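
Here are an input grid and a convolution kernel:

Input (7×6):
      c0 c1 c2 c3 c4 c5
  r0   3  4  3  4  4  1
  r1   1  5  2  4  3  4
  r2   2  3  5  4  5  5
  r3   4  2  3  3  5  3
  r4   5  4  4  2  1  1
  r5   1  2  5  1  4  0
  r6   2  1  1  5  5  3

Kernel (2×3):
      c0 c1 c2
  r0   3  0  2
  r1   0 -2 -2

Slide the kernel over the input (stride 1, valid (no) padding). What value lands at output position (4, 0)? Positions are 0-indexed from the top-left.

The receptive field on the input at this output position is [5 4 4 / 1 2 5]. Elementwise product with the kernel and sum: 5·3 + 4·2 + 2·-2 + 5·-2.

9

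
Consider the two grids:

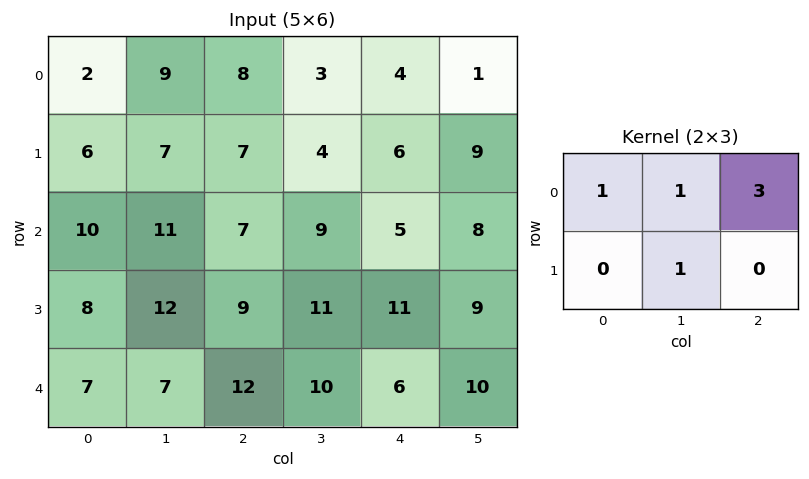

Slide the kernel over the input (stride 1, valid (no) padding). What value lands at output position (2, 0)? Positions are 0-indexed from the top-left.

54

The receptive field on the input at this output position is [10 11 7 / 8 12 9]. Elementwise product with the kernel and sum: 10·1 + 11·1 + 7·3 + 12·1.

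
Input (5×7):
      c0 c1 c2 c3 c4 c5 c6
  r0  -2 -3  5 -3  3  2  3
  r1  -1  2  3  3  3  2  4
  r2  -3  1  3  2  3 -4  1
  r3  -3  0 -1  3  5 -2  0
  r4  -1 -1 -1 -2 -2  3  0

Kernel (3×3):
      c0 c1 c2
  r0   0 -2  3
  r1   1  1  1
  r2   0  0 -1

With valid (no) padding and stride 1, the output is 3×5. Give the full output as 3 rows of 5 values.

22 -13 21 12 13
7 6 6 3 8
4 4 14 -15 14

Output[0,0]: The receptive field on the input at this output position is [-2 -3 5 / -1 2 3 / -3 1 3]. Elementwise product with the kernel and sum: -3·-2 + 5·3 + -1·1 + 2·1 + 3·1 + 3·-1.
Output[0,1]: The receptive field on the input at this output position is [-3 5 -3 / 2 3 3 / 1 3 2]. Elementwise product with the kernel and sum: 5·-2 + -3·3 + 2·1 + 3·1 + 3·1 + 2·-1.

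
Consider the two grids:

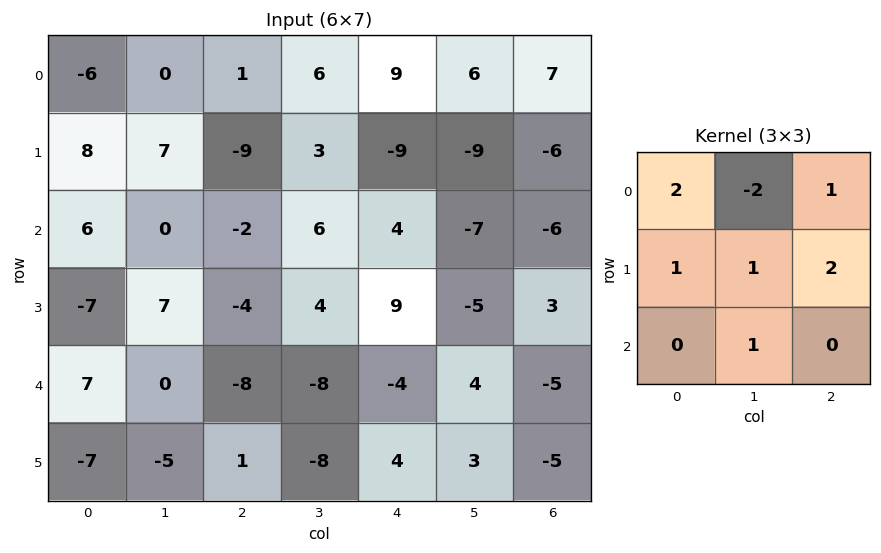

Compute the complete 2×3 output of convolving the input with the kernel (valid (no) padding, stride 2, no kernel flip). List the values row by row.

-14 -19 -24
2 -2 30

Output[0,0]: The receptive field on the input at this output position is [-6 0 1 / 8 7 -9 / 6 0 -2]. Elementwise product with the kernel and sum: -6·2 + 0·-2 + 1·1 + 8·1 + 7·1 + -9·2 + 0·1.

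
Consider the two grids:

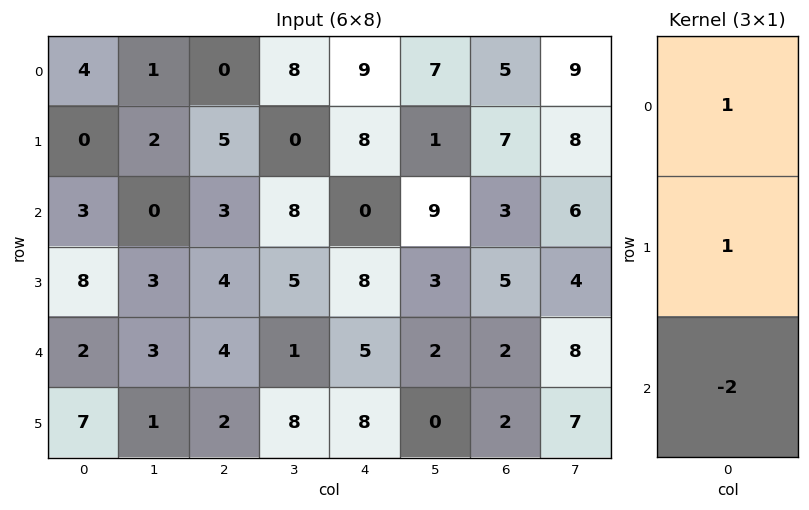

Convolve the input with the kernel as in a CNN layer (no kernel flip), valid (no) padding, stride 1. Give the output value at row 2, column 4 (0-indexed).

-2

The receptive field on the input at this output position is [0 / 8 / 5]. Elementwise product with the kernel and sum: 0·1 + 8·1 + 5·-2.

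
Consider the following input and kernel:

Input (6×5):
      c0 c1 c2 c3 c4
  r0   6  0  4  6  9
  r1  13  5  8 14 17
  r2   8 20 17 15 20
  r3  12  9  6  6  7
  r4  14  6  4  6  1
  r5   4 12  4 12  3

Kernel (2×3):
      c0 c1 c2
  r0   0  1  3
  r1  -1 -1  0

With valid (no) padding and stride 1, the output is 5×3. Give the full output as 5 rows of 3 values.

Output[0,0]: The receptive field on the input at this output position is [6 0 4 / 13 5 8]. Elementwise product with the kernel and sum: 0·1 + 4·3 + 13·-1 + 5·-1.
Output[0,1]: The receptive field on the input at this output position is [0 4 6 / 5 8 14]. Elementwise product with the kernel and sum: 4·1 + 6·3 + 5·-1 + 8·-1.

-6 9 11
1 13 33
50 47 63
7 14 17
2 6 -7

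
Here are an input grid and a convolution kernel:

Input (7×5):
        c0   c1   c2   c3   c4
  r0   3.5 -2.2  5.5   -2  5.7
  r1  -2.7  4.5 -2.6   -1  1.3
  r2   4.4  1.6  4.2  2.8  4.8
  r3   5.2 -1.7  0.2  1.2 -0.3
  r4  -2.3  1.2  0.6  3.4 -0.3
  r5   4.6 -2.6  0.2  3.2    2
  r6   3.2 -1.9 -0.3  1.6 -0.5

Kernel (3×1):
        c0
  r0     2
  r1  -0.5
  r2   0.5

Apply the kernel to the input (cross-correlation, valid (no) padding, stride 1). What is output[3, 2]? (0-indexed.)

The receptive field on the input at this output position is [0.2 / 0.6 / 0.2]. Elementwise product with the kernel and sum: 0.2·2 + 0.6·-0.5 + 0.2·0.5.

0.2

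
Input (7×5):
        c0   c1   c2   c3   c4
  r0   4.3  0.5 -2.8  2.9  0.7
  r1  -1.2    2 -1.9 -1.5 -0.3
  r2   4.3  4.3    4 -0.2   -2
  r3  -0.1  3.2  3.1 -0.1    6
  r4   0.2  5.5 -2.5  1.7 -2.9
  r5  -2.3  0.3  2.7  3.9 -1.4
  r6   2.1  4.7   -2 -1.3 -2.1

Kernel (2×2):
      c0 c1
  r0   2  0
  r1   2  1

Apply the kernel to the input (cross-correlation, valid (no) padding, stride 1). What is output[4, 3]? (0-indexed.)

The receptive field on the input at this output position is [1.7 -2.9 / 3.9 -1.4]. Elementwise product with the kernel and sum: 1.7·2 + 3.9·2 + -1.4·1.

9.8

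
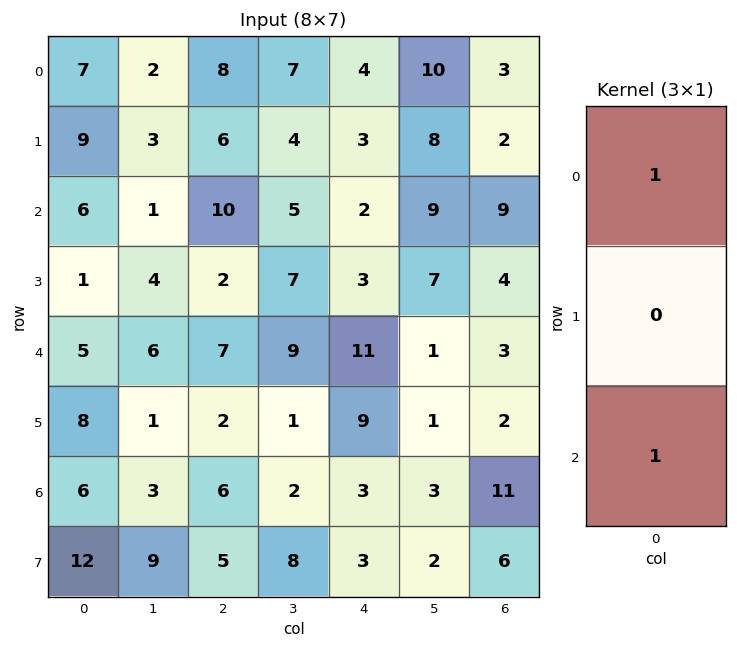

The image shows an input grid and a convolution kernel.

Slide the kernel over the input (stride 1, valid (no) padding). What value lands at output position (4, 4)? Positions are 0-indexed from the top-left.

The receptive field on the input at this output position is [11 / 9 / 3]. Elementwise product with the kernel and sum: 11·1 + 3·1.

14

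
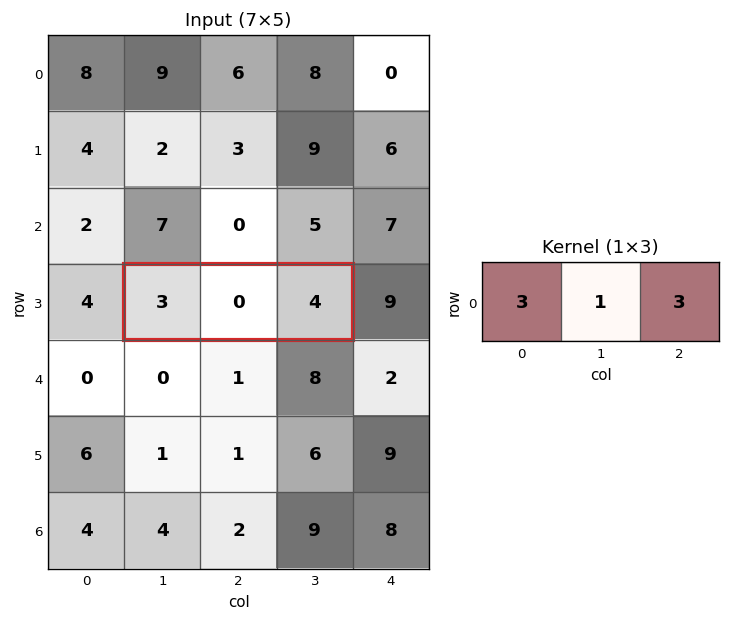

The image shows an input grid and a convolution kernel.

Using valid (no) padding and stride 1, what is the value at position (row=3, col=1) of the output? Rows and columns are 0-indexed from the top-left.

The receptive field on the input at this output position is [3 0 4]. Elementwise product with the kernel and sum: 3·3 + 0·1 + 4·3.

21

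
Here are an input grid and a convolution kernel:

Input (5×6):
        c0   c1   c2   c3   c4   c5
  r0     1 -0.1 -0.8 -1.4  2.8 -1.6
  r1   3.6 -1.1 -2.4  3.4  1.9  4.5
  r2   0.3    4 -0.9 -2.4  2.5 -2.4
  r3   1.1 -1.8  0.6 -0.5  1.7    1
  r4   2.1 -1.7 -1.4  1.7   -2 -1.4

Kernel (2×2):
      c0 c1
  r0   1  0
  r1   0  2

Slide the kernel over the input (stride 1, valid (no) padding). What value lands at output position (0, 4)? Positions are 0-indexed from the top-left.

11.8

The receptive field on the input at this output position is [2.8 -1.6 / 1.9 4.5]. Elementwise product with the kernel and sum: 2.8·1 + 4.5·2.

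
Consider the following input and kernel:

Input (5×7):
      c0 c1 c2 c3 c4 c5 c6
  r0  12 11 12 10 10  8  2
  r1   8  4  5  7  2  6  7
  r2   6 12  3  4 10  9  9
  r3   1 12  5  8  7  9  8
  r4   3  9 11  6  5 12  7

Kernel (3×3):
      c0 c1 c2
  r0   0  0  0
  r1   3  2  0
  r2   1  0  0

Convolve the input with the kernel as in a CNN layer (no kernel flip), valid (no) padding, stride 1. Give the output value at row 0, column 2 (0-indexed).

The receptive field on the input at this output position is [12 10 10 / 5 7 2 / 3 4 10]. Elementwise product with the kernel and sum: 5·3 + 7·2 + 3·1.

32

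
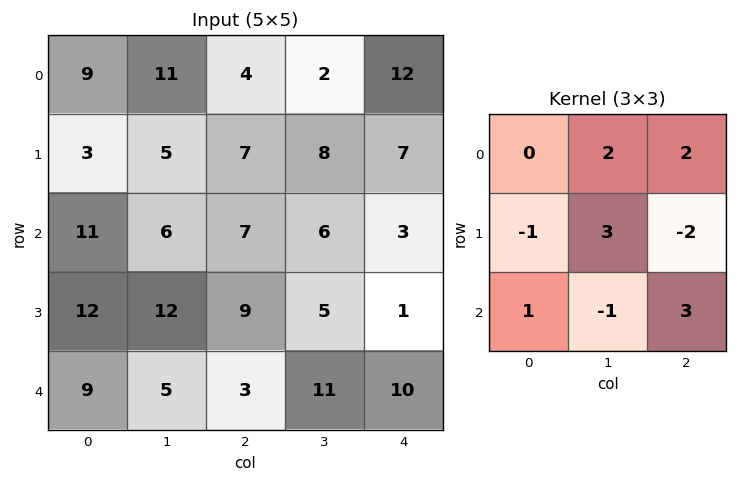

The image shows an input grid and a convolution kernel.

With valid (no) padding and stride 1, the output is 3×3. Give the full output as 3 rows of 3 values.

54 29 41
44 51 42
45 66 44

Output[0,0]: The receptive field on the input at this output position is [9 11 4 / 3 5 7 / 11 6 7]. Elementwise product with the kernel and sum: 11·2 + 4·2 + 3·-1 + 5·3 + 7·-2 + 11·1 + 6·-1 + 7·3.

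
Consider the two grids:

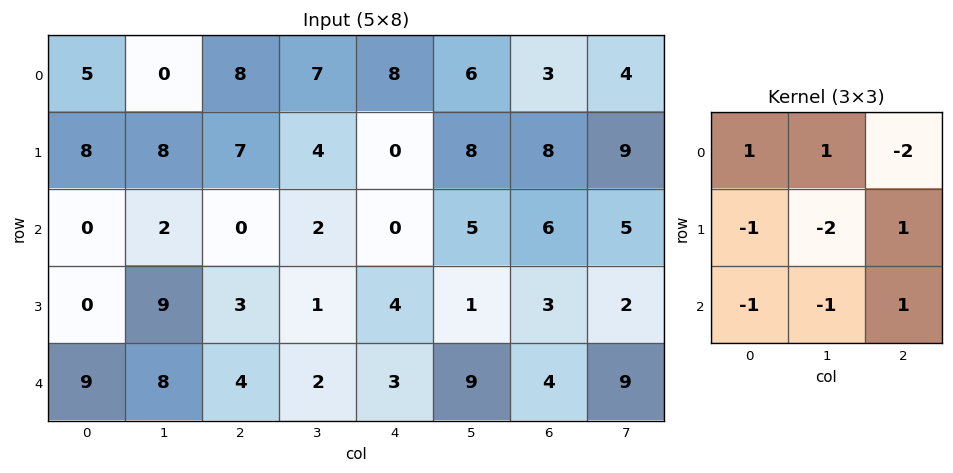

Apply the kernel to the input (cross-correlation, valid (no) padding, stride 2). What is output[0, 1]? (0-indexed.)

-18

The receptive field on the input at this output position is [8 7 8 / 7 4 0 / 0 2 0]. Elementwise product with the kernel and sum: 8·1 + 7·1 + 8·-2 + 7·-1 + 4·-2 + 0·1 + 0·-1 + 2·-1 + 0·1.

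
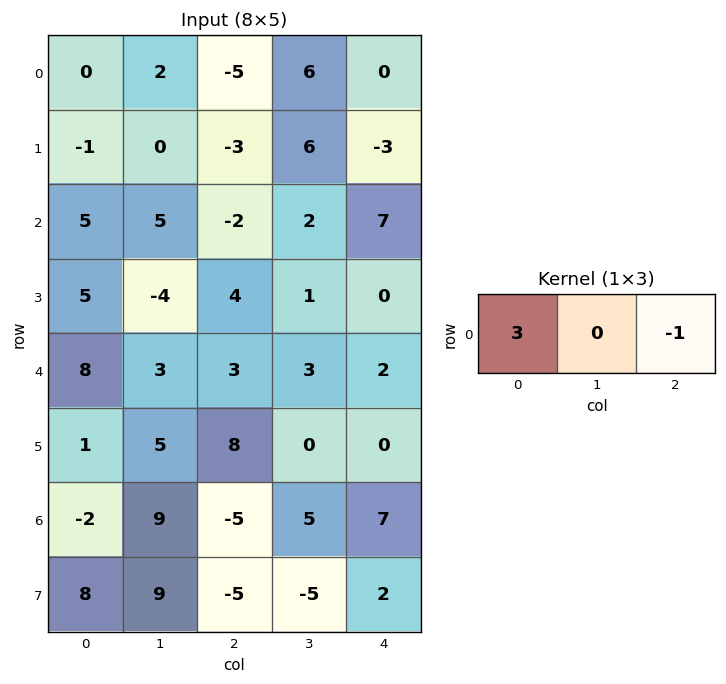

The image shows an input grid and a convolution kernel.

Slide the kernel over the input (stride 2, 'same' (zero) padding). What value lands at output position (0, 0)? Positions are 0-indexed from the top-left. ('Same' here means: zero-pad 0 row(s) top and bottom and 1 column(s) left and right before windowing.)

-2

The receptive field on the zero-padded input at this output position is [0 0 2]. Elementwise product with the kernel and sum: 0·3 + 2·-1.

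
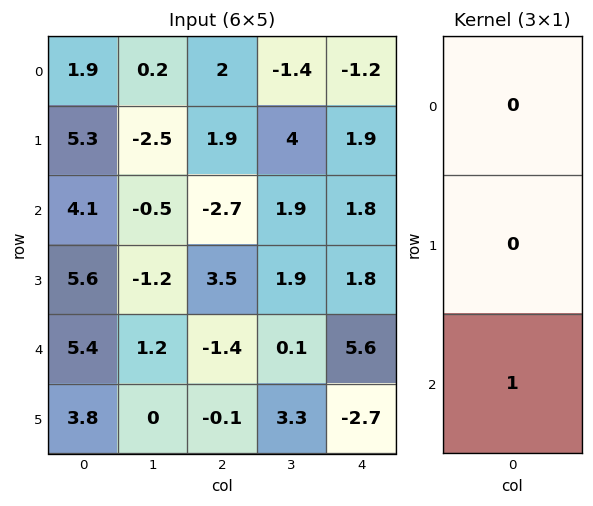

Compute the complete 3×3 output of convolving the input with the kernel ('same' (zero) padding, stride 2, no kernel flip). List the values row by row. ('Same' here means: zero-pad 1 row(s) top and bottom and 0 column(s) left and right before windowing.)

5.3 1.9 1.9
5.6 3.5 1.8
3.8 -0.1 -2.7

Output[0,0]: The receptive field on the zero-padded input at this output position is [0 / 1.9 / 5.3]. Elementwise product with the kernel and sum: 5.3·1.
Output[0,1]: The receptive field on the zero-padded input at this output position is [0 / 2 / 1.9]. Elementwise product with the kernel and sum: 1.9·1.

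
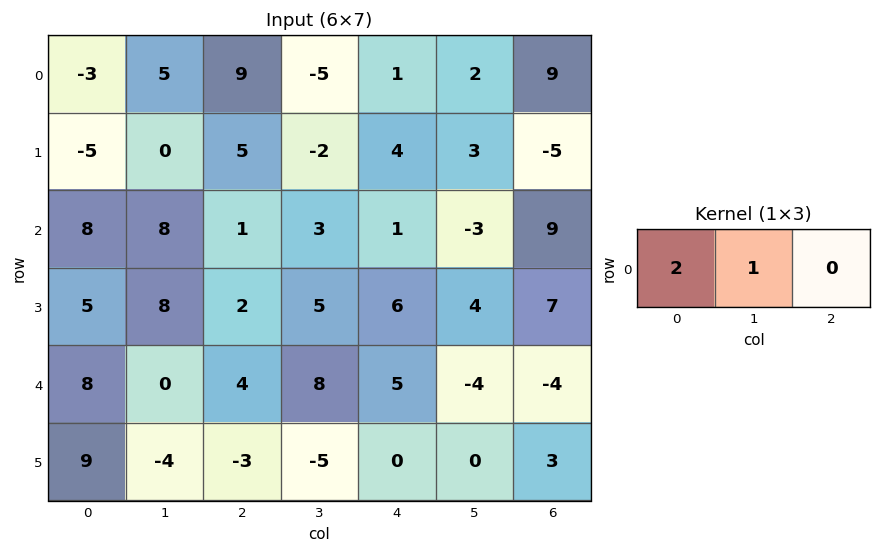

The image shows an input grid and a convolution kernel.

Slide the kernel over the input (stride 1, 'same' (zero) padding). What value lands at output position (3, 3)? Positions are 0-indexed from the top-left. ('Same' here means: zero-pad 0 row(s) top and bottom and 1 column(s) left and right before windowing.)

The receptive field on the zero-padded input at this output position is [2 5 6]. Elementwise product with the kernel and sum: 2·2 + 5·1.

9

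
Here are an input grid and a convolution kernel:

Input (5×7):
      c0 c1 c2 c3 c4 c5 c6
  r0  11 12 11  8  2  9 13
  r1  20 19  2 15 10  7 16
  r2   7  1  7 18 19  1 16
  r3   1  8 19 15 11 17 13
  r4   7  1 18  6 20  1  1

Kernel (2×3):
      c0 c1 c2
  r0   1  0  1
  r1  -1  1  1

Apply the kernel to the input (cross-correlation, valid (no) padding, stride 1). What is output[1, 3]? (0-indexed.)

24

The receptive field on the input at this output position is [15 10 7 / 18 19 1]. Elementwise product with the kernel and sum: 15·1 + 7·1 + 18·-1 + 19·1 + 1·1.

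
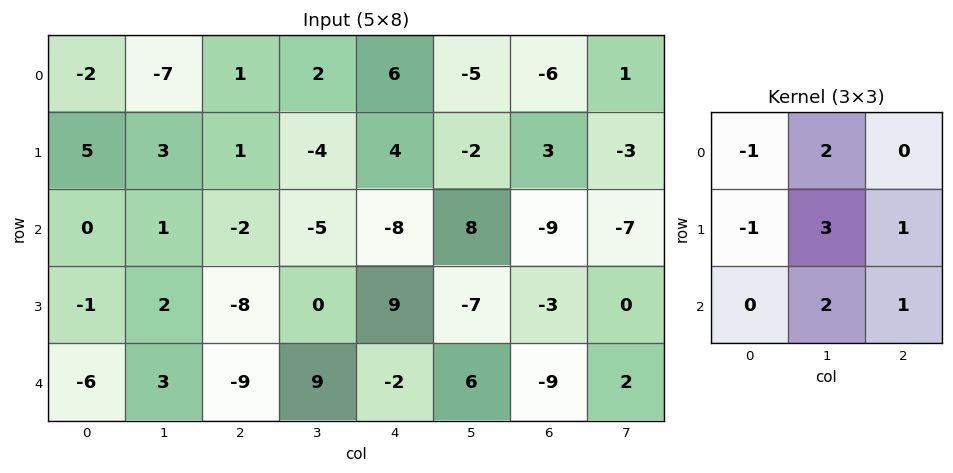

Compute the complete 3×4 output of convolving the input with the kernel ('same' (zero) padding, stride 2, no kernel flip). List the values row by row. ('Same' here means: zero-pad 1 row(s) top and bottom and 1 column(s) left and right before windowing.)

0 10 17 -9
11 -29 12 -40
-17 -39 9 -30

Output[0,0]: The receptive field on the zero-padded input at this output position is [0 0 0 / 0 -2 -7 / 0 5 3]. Elementwise product with the kernel and sum: 0·-1 + 0·2 + 0·-1 + -2·3 + -7·1 + 5·2 + 3·1.
Output[0,1]: The receptive field on the zero-padded input at this output position is [0 0 0 / -7 1 2 / 3 1 -4]. Elementwise product with the kernel and sum: 0·-1 + 0·2 + -7·-1 + 1·3 + 2·1 + 1·2 + -4·1.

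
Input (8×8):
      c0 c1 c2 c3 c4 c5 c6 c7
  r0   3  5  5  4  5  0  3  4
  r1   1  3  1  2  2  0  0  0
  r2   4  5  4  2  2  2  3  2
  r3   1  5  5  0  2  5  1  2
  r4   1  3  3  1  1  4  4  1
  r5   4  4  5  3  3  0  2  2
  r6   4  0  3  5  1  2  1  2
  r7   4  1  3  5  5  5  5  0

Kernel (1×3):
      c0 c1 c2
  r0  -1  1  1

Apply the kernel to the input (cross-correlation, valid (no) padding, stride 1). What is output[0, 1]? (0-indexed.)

The receptive field on the input at this output position is [5 5 4]. Elementwise product with the kernel and sum: 5·-1 + 5·1 + 4·1.

4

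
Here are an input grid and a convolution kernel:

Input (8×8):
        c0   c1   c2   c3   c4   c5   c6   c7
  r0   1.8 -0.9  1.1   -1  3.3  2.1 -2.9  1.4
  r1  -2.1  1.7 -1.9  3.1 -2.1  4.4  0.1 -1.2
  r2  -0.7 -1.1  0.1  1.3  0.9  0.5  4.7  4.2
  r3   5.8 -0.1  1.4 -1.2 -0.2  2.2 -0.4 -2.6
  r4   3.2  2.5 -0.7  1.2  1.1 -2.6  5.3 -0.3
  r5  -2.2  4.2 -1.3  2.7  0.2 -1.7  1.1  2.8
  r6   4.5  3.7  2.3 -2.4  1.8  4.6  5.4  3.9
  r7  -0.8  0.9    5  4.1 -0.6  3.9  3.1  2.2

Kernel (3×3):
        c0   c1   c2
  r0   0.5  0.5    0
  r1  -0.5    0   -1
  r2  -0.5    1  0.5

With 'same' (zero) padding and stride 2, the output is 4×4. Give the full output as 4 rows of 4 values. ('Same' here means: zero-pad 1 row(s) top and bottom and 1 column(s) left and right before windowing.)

-0.35 0.25 -3.05 -5.15
5.8 0 0.85 -5
0.3 -3.85 -0.7 5.85
-5.15 8.6 -2.65 -4.25

Output[0,0]: The receptive field on the zero-padded input at this output position is [0 0 0 / 0 1.8 -0.9 / 0 -2.1 1.7]. Elementwise product with the kernel and sum: 0·0.5 + 0·0.5 + 0·-0.5 + -0.9·-1 + 0·-0.5 + -2.1·1 + 1.7·0.5.
Output[0,1]: The receptive field on the zero-padded input at this output position is [0 0 0 / -0.9 1.1 -1 / 1.7 -1.9 3.1]. Elementwise product with the kernel and sum: 0·0.5 + 0·0.5 + -0.9·-0.5 + -1·-1 + 1.7·-0.5 + -1.9·1 + 3.1·0.5.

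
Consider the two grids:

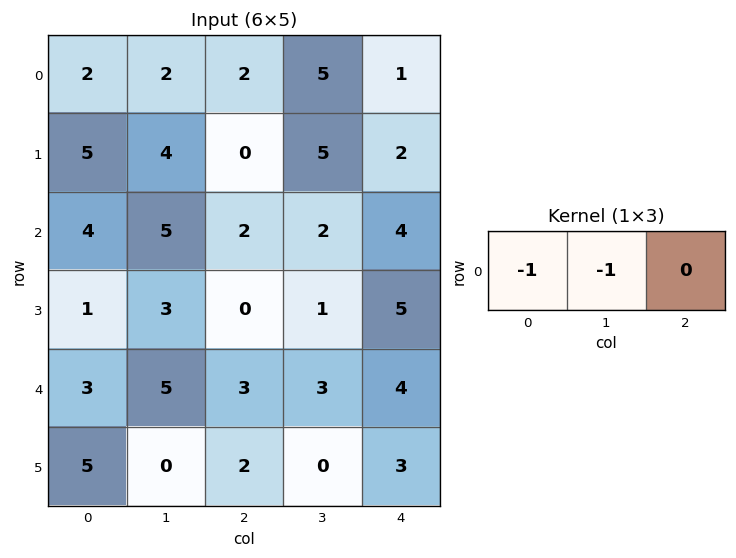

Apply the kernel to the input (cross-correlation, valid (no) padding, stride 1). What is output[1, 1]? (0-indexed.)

-4

The receptive field on the input at this output position is [4 0 5]. Elementwise product with the kernel and sum: 4·-1 + 0·-1.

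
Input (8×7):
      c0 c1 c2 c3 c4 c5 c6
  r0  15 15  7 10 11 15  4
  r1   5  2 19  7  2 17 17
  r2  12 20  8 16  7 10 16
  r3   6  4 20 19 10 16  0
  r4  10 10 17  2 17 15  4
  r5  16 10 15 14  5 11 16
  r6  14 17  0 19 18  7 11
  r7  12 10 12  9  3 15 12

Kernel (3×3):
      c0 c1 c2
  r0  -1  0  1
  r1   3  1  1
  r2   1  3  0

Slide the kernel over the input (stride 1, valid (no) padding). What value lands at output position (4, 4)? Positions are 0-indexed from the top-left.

The receptive field on the input at this output position is [17 15 4 / 5 11 16 / 18 7 11]. Elementwise product with the kernel and sum: 17·-1 + 4·1 + 5·3 + 11·1 + 16·1 + 18·1 + 7·3.

68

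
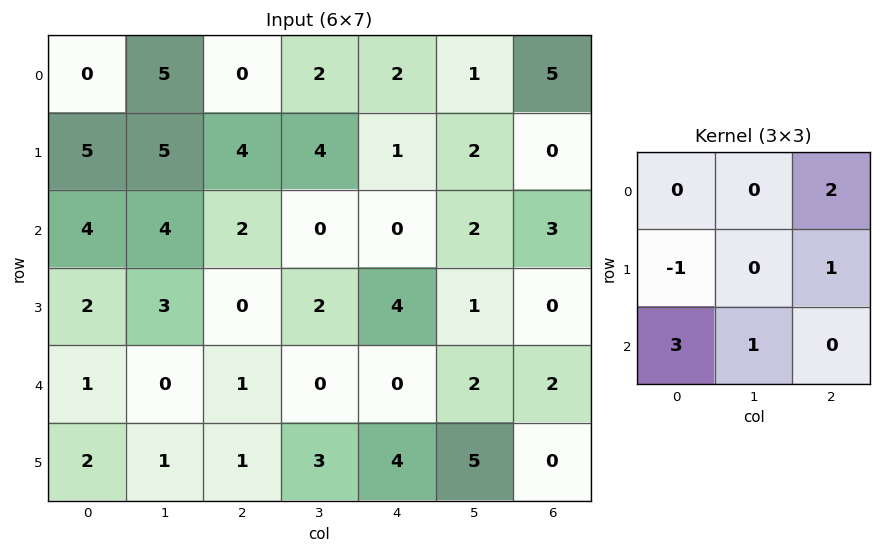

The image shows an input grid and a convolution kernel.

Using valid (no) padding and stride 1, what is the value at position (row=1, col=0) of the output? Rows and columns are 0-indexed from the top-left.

The receptive field on the input at this output position is [5 5 4 / 4 4 2 / 2 3 0]. Elementwise product with the kernel and sum: 4·2 + 4·-1 + 2·1 + 2·3 + 3·1.

15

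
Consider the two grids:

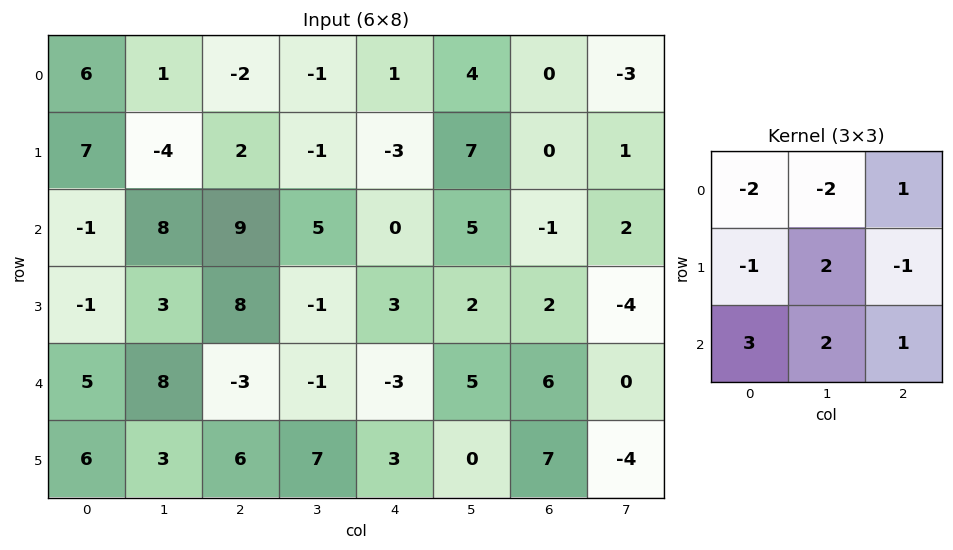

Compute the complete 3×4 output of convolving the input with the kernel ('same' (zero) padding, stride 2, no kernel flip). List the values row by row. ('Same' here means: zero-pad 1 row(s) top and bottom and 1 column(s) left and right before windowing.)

21 -13 -3 21
-27 32 10 -16
22 -8 15 5

Output[0,0]: The receptive field on the zero-padded input at this output position is [0 0 0 / 0 6 1 / 0 7 -4]. Elementwise product with the kernel and sum: 0·-2 + 0·-2 + 0·1 + 0·-1 + 6·2 + 1·-1 + 0·3 + 7·2 + -4·1.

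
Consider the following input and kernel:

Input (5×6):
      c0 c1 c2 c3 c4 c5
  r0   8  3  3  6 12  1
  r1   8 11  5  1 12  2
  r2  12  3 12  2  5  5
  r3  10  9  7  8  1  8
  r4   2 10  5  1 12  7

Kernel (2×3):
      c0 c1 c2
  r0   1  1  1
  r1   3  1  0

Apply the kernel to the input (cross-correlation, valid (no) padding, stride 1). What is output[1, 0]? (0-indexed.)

63

The receptive field on the input at this output position is [8 11 5 / 12 3 12]. Elementwise product with the kernel and sum: 8·1 + 11·1 + 5·1 + 12·3 + 3·1.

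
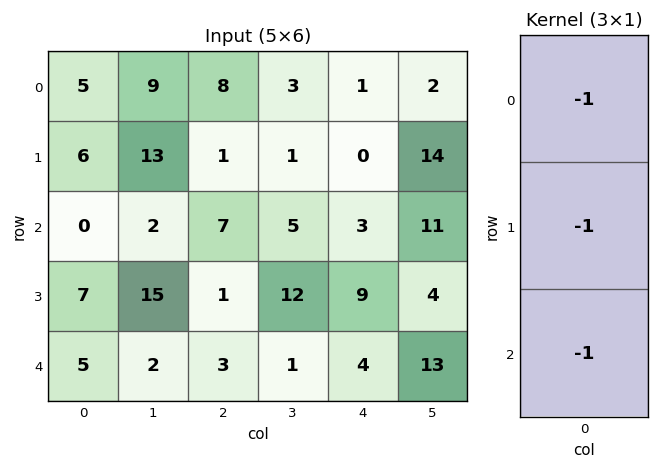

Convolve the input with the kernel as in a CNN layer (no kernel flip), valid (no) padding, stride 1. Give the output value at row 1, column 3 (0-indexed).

-18

The receptive field on the input at this output position is [1 / 5 / 12]. Elementwise product with the kernel and sum: 1·-1 + 5·-1 + 12·-1.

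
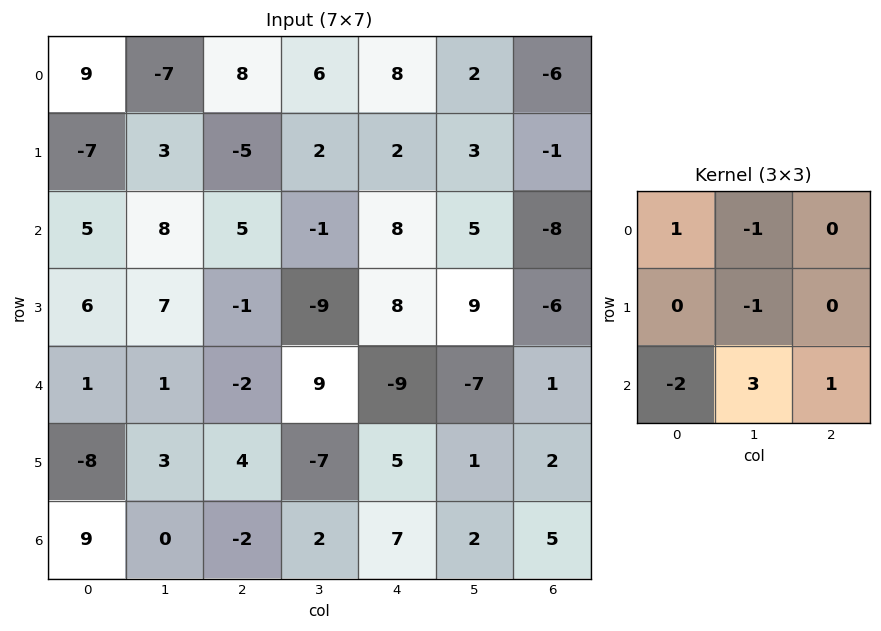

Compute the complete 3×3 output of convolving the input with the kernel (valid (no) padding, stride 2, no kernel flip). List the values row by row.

Output[0,0]: The receptive field on the input at this output position is [9 -7 8 / -7 3 -5 / 5 8 5]. Elementwise product with the kernel and sum: 9·1 + -7·-1 + 3·-1 + 5·-2 + 8·3 + 5·1.

32 -5 -6
-11 37 -8
-23 13 -6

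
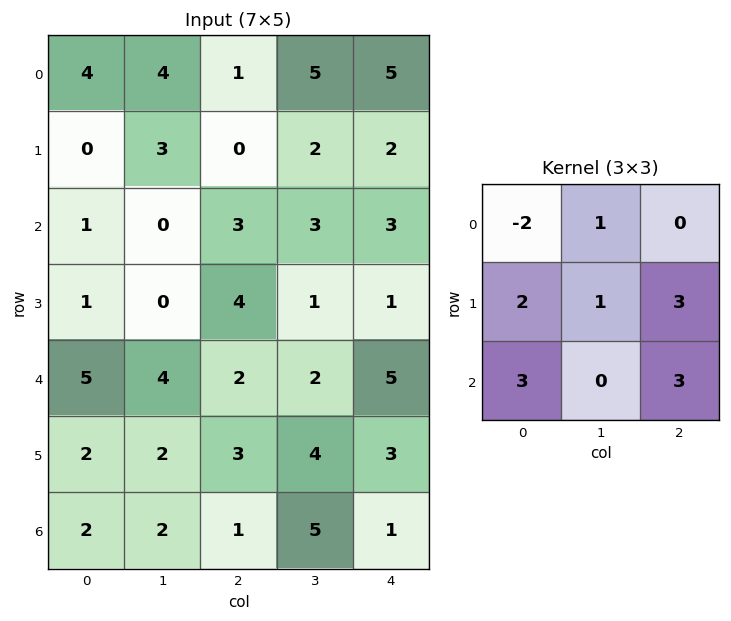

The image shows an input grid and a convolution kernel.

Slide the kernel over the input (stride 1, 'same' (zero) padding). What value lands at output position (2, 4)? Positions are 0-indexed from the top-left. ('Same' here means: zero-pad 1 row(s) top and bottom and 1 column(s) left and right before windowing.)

The receptive field on the zero-padded input at this output position is [2 2 0 / 3 3 0 / 1 1 0]. Elementwise product with the kernel and sum: 2·-2 + 2·1 + 3·2 + 3·1 + 0·3 + 1·3 + 0·3.

10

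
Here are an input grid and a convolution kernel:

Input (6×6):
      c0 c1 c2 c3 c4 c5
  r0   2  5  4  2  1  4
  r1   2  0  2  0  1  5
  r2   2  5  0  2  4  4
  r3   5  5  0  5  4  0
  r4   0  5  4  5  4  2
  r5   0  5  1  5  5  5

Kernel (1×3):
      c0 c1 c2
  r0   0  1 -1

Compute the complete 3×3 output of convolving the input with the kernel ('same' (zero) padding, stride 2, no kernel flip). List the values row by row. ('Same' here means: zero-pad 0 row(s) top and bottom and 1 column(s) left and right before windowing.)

-3 2 -3
-3 -2 0
-5 -1 2

Output[0,0]: The receptive field on the zero-padded input at this output position is [0 2 5]. Elementwise product with the kernel and sum: 2·1 + 5·-1.
Output[0,1]: The receptive field on the zero-padded input at this output position is [5 4 2]. Elementwise product with the kernel and sum: 4·1 + 2·-1.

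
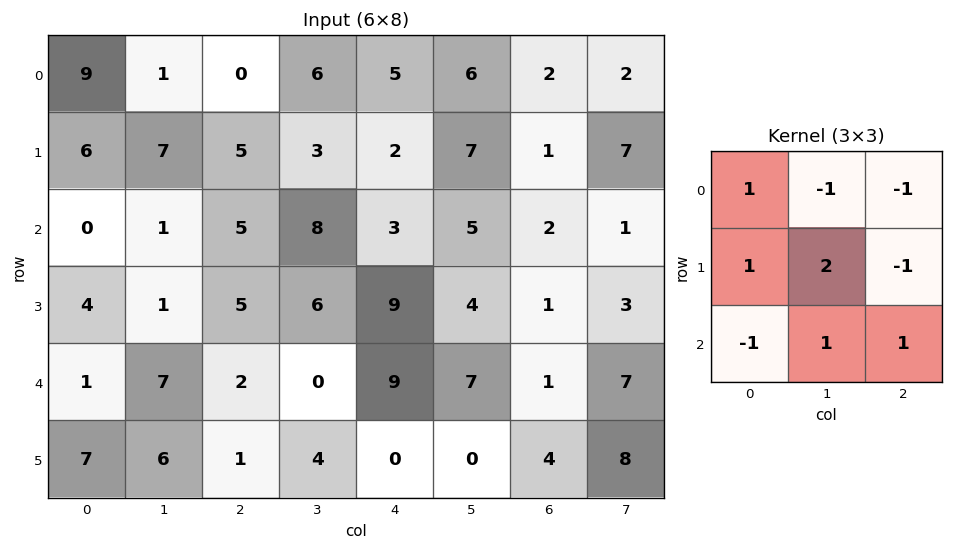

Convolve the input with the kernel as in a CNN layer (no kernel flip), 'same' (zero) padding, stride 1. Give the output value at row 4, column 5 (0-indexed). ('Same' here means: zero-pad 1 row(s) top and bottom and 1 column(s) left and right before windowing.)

30

The receptive field on the zero-padded input at this output position is [9 4 1 / 9 7 1 / 0 0 4]. Elementwise product with the kernel and sum: 9·1 + 4·-1 + 1·-1 + 9·1 + 7·2 + 1·-1 + 0·-1 + 0·1 + 4·1.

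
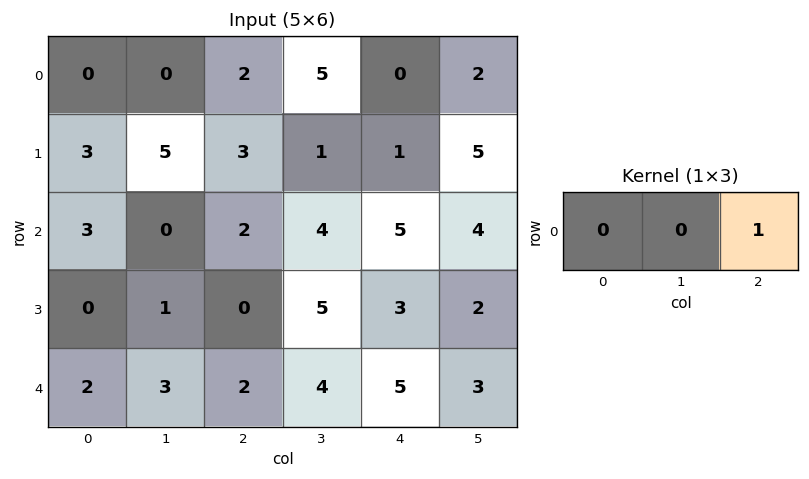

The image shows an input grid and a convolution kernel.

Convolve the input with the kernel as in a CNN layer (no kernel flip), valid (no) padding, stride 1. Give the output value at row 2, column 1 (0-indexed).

4

The receptive field on the input at this output position is [0 2 4]. Elementwise product with the kernel and sum: 4·1.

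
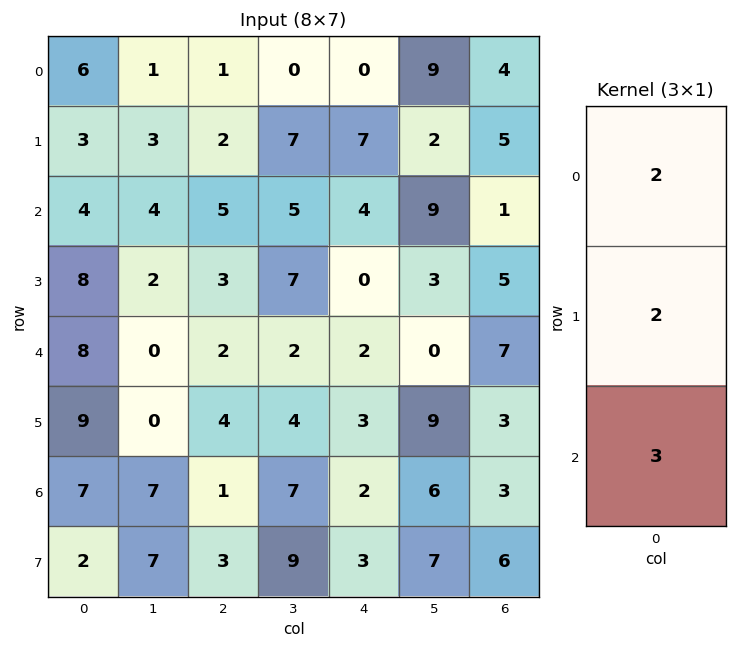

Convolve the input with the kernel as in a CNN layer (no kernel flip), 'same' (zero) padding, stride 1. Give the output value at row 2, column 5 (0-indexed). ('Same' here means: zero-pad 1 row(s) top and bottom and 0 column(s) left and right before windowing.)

31

The receptive field on the zero-padded input at this output position is [2 / 9 / 3]. Elementwise product with the kernel and sum: 2·2 + 9·2 + 3·3.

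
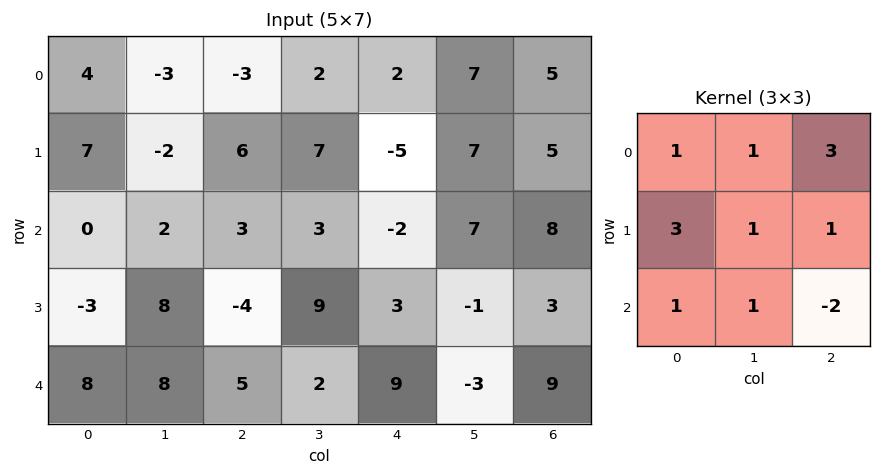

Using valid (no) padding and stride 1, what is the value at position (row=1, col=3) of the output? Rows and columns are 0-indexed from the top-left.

51

The receptive field on the input at this output position is [7 -5 7 / 3 -2 7 / 9 3 -1]. Elementwise product with the kernel and sum: 7·1 + -5·1 + 7·3 + 3·3 + -2·1 + 7·1 + 9·1 + 3·1 + -1·-2.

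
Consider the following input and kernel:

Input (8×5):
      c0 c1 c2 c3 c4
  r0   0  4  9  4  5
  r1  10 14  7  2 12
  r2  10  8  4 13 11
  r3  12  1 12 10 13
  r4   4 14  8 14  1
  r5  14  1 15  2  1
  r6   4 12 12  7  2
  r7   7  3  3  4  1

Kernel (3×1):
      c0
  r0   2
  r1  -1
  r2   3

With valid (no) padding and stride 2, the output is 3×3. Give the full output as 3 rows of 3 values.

20 23 31
20 20 12
6 37 7

Output[0,0]: The receptive field on the input at this output position is [0 / 10 / 10]. Elementwise product with the kernel and sum: 0·2 + 10·-1 + 10·3.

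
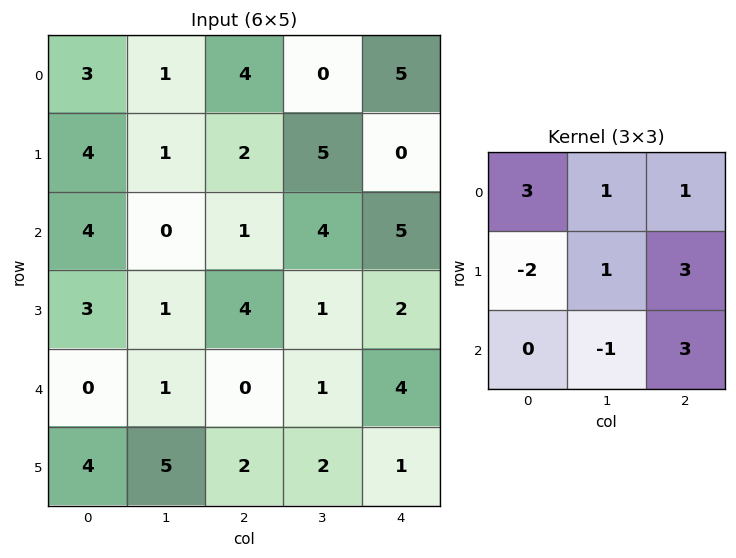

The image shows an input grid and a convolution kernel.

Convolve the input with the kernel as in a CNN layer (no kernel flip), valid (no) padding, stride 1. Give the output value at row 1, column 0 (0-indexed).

The receptive field on the input at this output position is [4 1 2 / 4 0 1 / 3 1 4]. Elementwise product with the kernel and sum: 4·3 + 1·1 + 2·1 + 4·-2 + 0·1 + 1·3 + 1·-1 + 4·3.

21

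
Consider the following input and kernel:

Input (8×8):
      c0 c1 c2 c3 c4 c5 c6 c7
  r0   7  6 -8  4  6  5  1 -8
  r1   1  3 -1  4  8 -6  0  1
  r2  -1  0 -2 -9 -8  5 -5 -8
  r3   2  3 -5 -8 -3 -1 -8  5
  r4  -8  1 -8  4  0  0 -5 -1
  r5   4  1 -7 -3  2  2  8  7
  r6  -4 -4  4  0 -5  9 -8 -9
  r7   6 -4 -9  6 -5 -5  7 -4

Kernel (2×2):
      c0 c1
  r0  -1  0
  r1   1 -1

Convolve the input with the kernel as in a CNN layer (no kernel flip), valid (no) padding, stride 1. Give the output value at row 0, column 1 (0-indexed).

-2

The receptive field on the input at this output position is [6 -8 / 3 -1]. Elementwise product with the kernel and sum: 6·-1 + 3·1 + -1·-1.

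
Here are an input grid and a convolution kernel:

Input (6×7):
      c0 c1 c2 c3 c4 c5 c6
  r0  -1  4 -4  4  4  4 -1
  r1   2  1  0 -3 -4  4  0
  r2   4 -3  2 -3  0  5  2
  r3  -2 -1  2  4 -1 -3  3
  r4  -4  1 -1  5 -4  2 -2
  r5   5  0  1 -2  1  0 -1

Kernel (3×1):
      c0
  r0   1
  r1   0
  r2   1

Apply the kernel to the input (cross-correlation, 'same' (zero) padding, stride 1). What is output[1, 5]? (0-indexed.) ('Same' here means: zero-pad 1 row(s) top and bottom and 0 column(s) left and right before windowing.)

9

The receptive field on the zero-padded input at this output position is [4 / 4 / 5]. Elementwise product with the kernel and sum: 4·1 + 5·1.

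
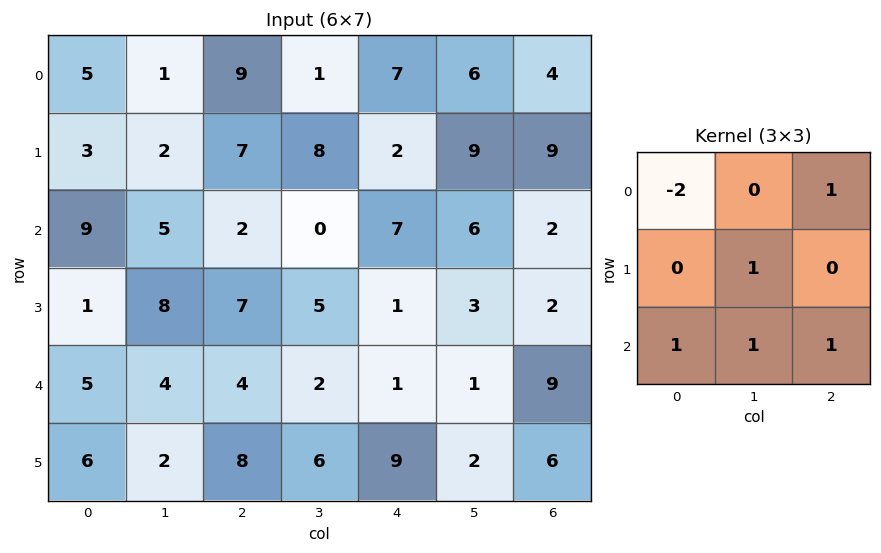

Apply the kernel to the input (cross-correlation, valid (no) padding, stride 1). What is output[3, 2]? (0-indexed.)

The receptive field on the input at this output position is [7 5 1 / 4 2 1 / 8 6 9]. Elementwise product with the kernel and sum: 7·-2 + 1·1 + 2·1 + 8·1 + 6·1 + 9·1.

12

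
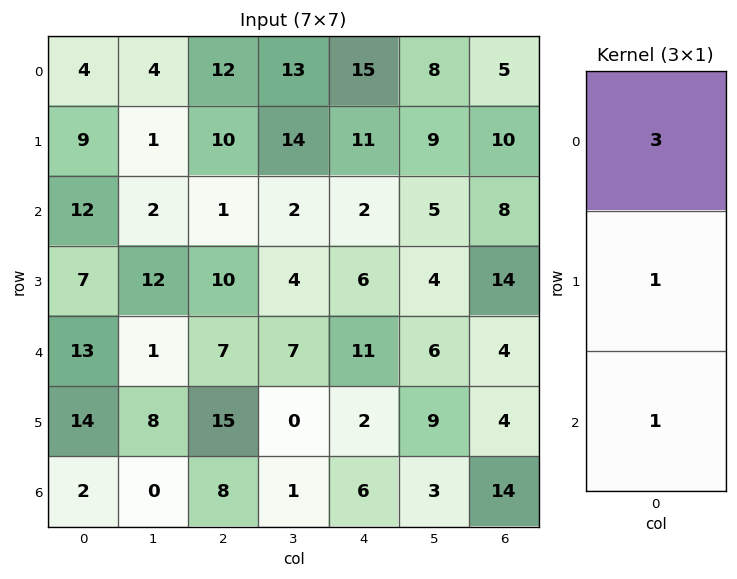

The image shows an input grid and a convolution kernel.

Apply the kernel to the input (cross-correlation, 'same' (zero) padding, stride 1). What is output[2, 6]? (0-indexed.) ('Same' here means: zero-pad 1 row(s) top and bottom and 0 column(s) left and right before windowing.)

52

The receptive field on the zero-padded input at this output position is [10 / 8 / 14]. Elementwise product with the kernel and sum: 10·3 + 8·1 + 14·1.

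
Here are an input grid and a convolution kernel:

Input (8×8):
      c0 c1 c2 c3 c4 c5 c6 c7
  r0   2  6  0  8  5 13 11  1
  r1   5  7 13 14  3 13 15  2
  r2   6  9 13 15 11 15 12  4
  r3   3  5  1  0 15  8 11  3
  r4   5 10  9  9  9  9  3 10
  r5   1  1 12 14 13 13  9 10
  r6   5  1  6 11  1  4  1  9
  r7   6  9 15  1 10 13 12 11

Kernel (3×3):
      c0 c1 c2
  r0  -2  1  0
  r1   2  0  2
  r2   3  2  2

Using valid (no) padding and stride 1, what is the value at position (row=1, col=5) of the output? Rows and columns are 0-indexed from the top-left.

79

The receptive field on the input at this output position is [13 15 2 / 15 12 4 / 8 11 3]. Elementwise product with the kernel and sum: 13·-2 + 15·1 + 15·2 + 4·2 + 8·3 + 11·2 + 3·2.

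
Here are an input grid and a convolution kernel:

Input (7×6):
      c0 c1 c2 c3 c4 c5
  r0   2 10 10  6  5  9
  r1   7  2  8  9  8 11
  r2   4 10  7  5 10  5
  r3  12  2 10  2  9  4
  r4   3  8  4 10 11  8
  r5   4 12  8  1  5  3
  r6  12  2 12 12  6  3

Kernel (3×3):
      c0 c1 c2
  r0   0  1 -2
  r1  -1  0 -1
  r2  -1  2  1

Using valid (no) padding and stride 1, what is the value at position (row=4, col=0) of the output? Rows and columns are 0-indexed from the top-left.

-8

The receptive field on the input at this output position is [3 8 4 / 4 12 8 / 12 2 12]. Elementwise product with the kernel and sum: 8·1 + 4·-2 + 4·-1 + 8·-1 + 12·-1 + 2·2 + 12·1.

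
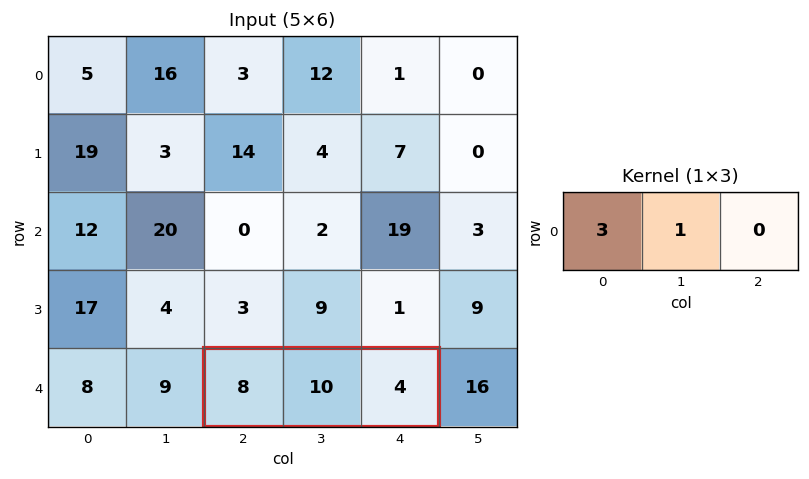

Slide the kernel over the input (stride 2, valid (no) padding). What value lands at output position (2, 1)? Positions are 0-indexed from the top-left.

34

The receptive field on the input at this output position is [8 10 4]. Elementwise product with the kernel and sum: 8·3 + 10·1.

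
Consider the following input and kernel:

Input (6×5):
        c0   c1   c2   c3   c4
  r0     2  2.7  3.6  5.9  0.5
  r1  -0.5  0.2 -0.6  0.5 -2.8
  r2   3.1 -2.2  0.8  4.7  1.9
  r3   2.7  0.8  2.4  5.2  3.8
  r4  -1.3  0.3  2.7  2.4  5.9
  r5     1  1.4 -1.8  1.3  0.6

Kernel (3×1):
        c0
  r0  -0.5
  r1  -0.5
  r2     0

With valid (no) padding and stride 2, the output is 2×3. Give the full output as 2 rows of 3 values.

Output[0,0]: The receptive field on the input at this output position is [2 / -0.5 / 3.1]. Elementwise product with the kernel and sum: 2·-0.5 + -0.5·-0.5.
Output[0,1]: The receptive field on the input at this output position is [3.6 / -0.6 / 0.8]. Elementwise product with the kernel and sum: 3.6·-0.5 + -0.6·-0.5.

-0.75 -1.5 1.15
-2.9 -1.6 -2.85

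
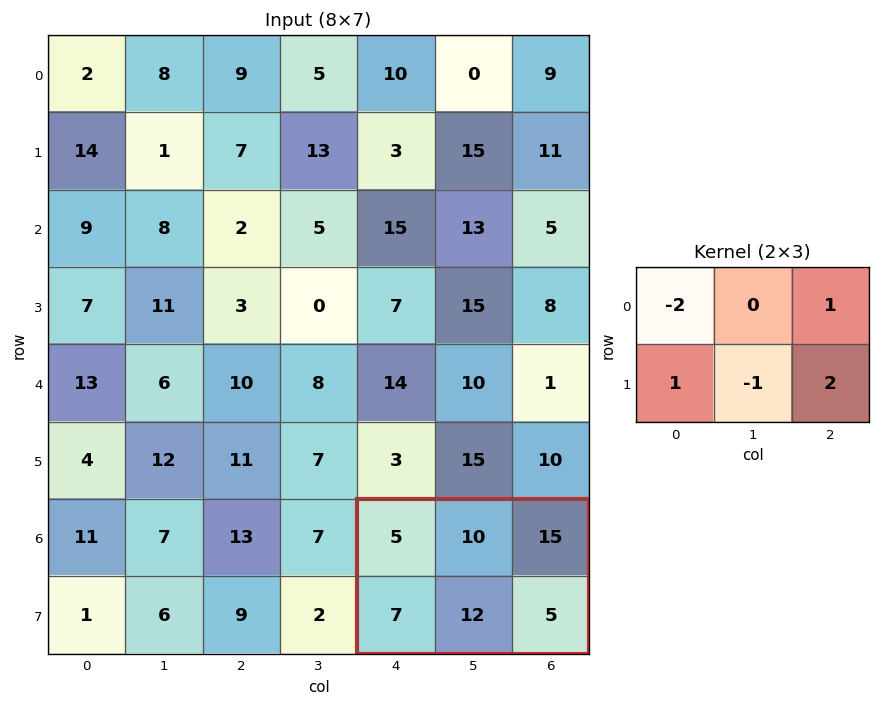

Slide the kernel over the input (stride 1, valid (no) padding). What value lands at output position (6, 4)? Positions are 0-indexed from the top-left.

The receptive field on the input at this output position is [5 10 15 / 7 12 5]. Elementwise product with the kernel and sum: 5·-2 + 15·1 + 7·1 + 12·-1 + 5·2.

10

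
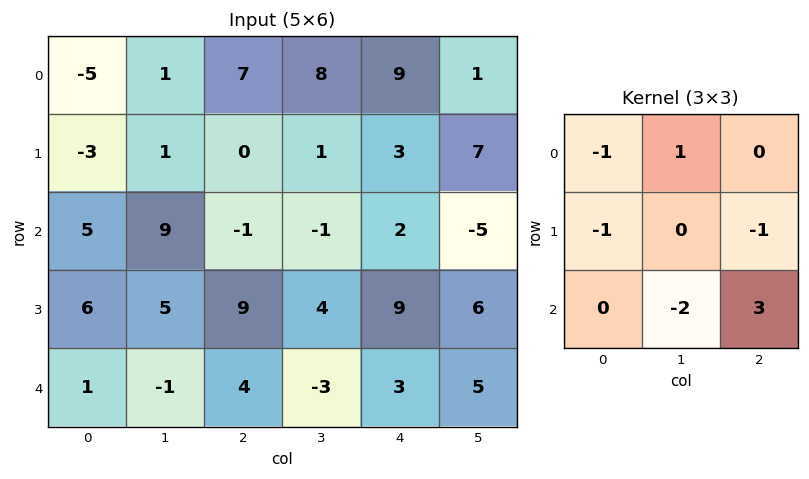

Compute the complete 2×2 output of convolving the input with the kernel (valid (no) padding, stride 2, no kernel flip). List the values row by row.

Output[0,0]: The receptive field on the input at this output position is [-5 1 7 / -3 1 0 / 5 9 -1]. Elementwise product with the kernel and sum: -5·-1 + 1·1 + -3·-1 + 0·-1 + 9·-2 + -1·3.

-12 6
3 -3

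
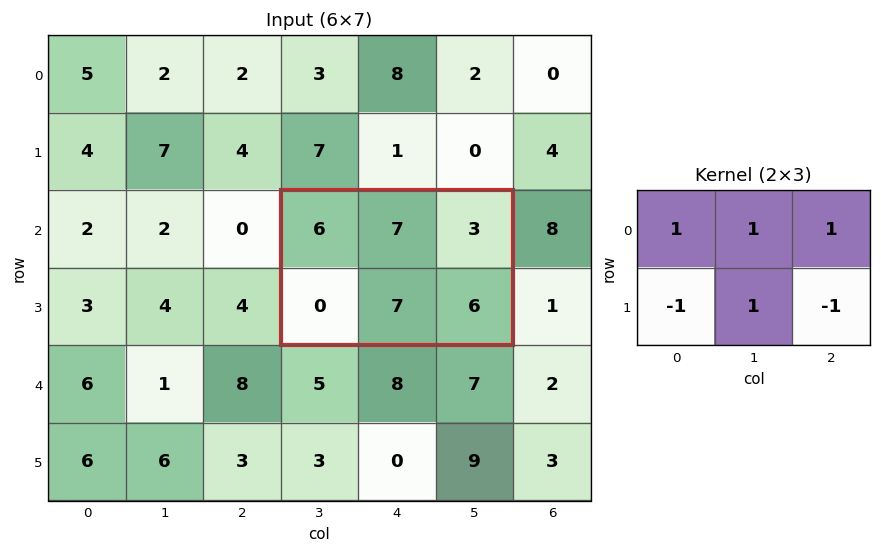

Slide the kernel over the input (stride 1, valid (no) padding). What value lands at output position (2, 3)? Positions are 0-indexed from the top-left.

17

The receptive field on the input at this output position is [6 7 3 / 0 7 6]. Elementwise product with the kernel and sum: 6·1 + 7·1 + 3·1 + 0·-1 + 7·1 + 6·-1.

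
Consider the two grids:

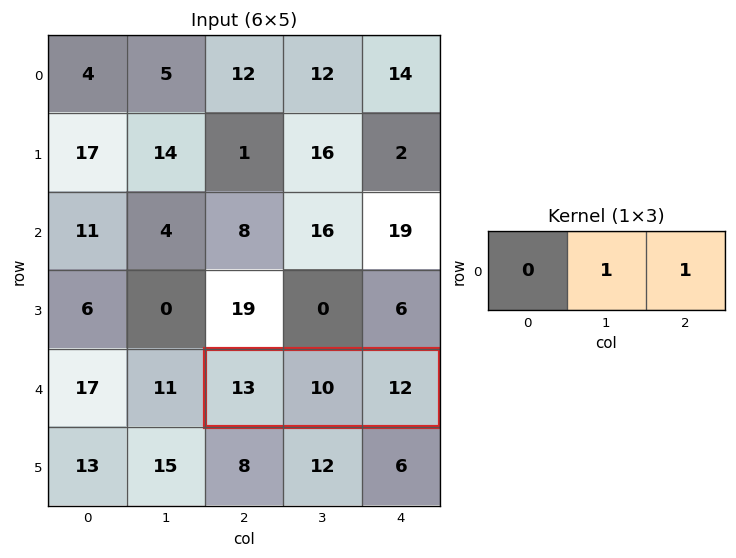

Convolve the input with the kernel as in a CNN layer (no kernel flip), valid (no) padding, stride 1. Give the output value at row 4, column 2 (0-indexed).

The receptive field on the input at this output position is [13 10 12]. Elementwise product with the kernel and sum: 10·1 + 12·1.

22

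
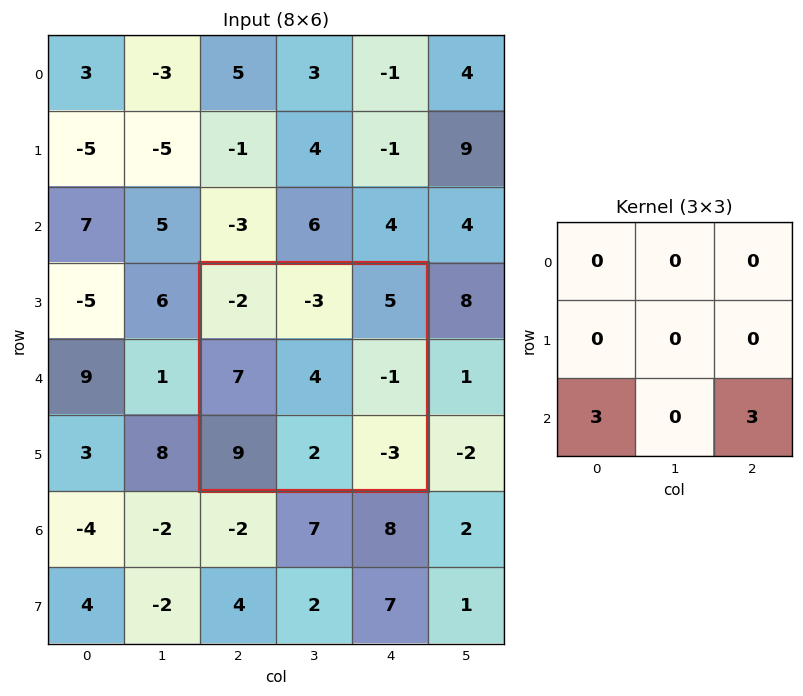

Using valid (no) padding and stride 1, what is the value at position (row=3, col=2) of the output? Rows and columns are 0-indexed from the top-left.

18

The receptive field on the input at this output position is [-2 -3 5 / 7 4 -1 / 9 2 -3]. Elementwise product with the kernel and sum: 9·3 + -3·3.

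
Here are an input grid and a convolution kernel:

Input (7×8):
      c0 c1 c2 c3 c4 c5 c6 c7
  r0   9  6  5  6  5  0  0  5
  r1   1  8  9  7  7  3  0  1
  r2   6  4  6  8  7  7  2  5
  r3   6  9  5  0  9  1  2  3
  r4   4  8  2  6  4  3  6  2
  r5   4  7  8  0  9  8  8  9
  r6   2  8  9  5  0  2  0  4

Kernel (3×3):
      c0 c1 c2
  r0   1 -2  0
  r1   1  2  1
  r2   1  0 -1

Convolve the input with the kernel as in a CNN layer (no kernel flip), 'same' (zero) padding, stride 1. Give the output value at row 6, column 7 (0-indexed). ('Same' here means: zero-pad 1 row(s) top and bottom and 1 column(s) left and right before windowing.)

-2

The receptive field on the zero-padded input at this output position is [8 9 0 / 0 4 0 / 0 0 0]. Elementwise product with the kernel and sum: 8·1 + 9·-2 + 0·1 + 4·2 + 0·1 + 0·1 + 0·-1.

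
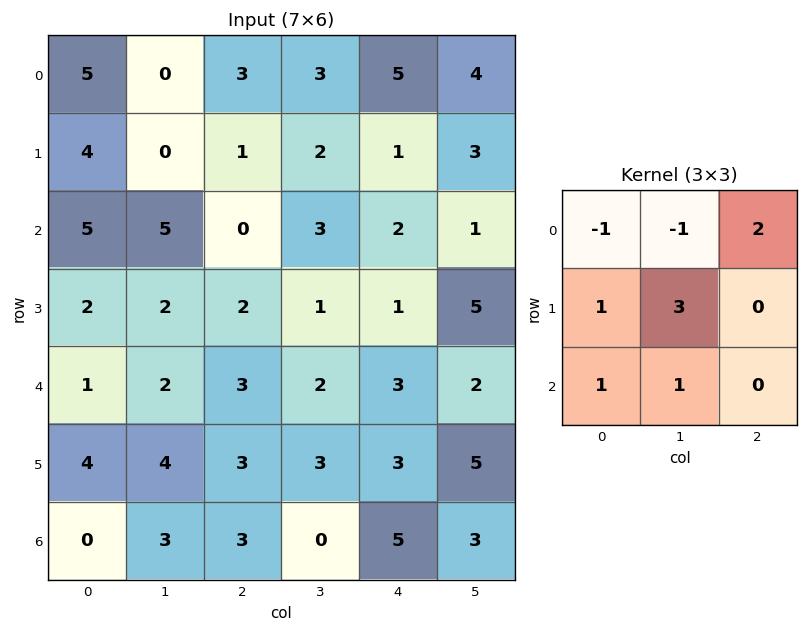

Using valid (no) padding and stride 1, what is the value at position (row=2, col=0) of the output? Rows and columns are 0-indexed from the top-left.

The receptive field on the input at this output position is [5 5 0 / 2 2 2 / 1 2 3]. Elementwise product with the kernel and sum: 5·-1 + 5·-1 + 0·2 + 2·1 + 2·3 + 1·1 + 2·1.

1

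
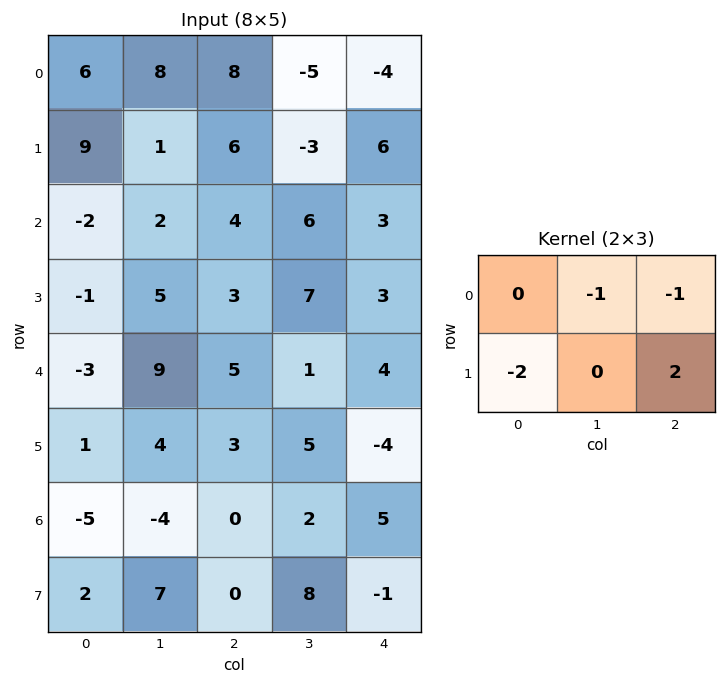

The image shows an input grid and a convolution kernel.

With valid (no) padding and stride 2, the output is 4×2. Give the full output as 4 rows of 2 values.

-22 9
2 -9
-10 -19
0 -9

Output[0,0]: The receptive field on the input at this output position is [6 8 8 / 9 1 6]. Elementwise product with the kernel and sum: 8·-1 + 8·-1 + 9·-2 + 6·2.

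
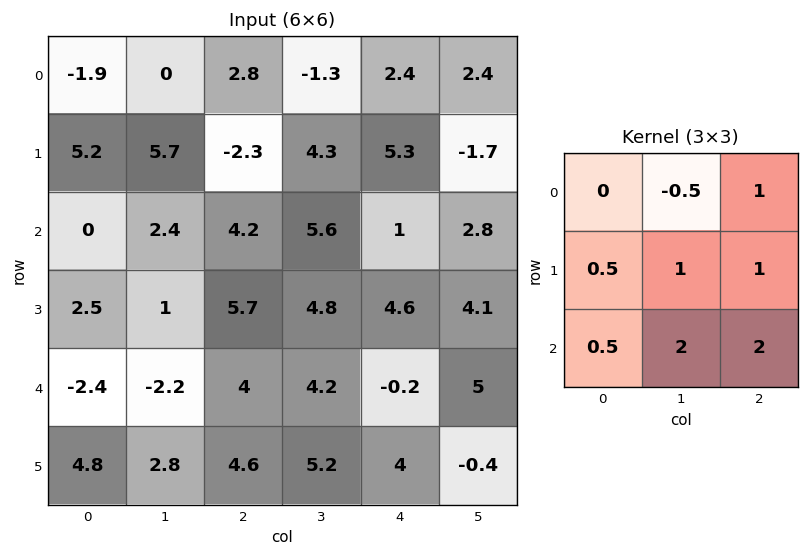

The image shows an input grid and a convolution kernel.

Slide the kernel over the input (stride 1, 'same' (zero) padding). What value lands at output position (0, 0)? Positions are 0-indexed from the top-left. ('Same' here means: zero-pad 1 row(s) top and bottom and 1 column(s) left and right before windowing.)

The receptive field on the zero-padded input at this output position is [0 0 0 / 0 -1.9 0 / 0 5.2 5.7]. Elementwise product with the kernel and sum: 0·-0.5 + 0·1 + 0·0.5 + -1.9·1 + 0·1 + 0·0.5 + 5.2·2 + 5.7·2.

19.9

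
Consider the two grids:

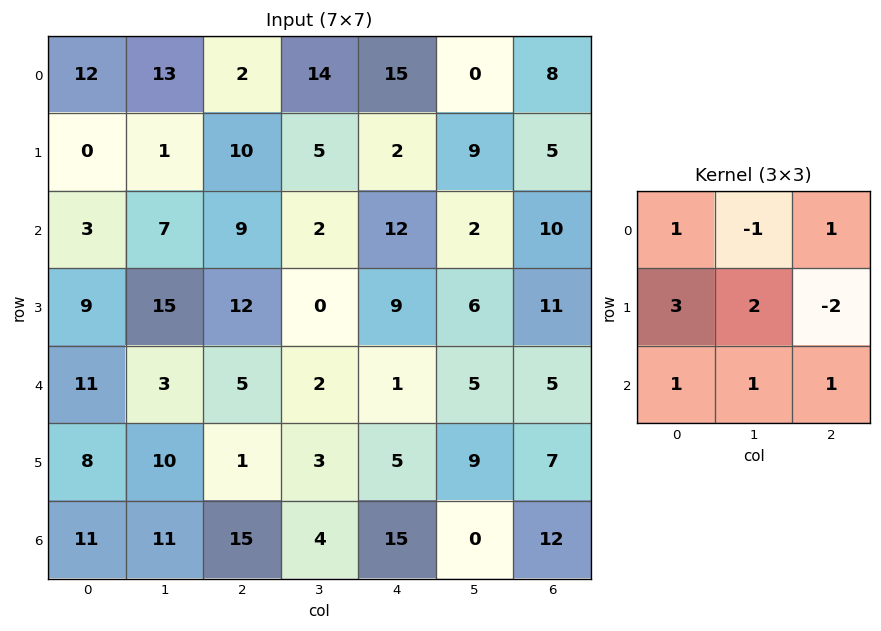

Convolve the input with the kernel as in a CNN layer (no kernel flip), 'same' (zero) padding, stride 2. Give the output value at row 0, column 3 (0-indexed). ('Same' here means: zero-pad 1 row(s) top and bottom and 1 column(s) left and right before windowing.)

30

The receptive field on the zero-padded input at this output position is [0 0 0 / 0 8 0 / 9 5 0]. Elementwise product with the kernel and sum: 0·1 + 0·-1 + 0·1 + 0·3 + 8·2 + 0·-2 + 9·1 + 5·1 + 0·1.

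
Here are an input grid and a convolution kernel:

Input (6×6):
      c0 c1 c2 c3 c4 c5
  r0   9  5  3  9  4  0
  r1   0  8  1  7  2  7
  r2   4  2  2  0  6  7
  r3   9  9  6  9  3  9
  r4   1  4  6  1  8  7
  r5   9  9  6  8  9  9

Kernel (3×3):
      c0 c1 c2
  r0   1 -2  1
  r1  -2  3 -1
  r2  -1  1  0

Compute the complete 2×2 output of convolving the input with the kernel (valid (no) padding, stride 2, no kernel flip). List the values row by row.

Output[0,0]: The receptive field on the input at this output position is [9 5 3 / 0 8 1 / 4 2 2]. Elementwise product with the kernel and sum: 9·1 + 5·-2 + 3·1 + 0·-2 + 8·3 + 1·-1 + 4·-1 + 2·1.

23 4
8 15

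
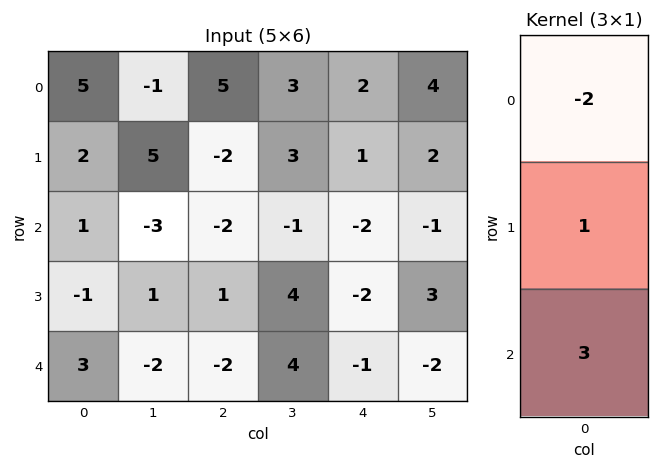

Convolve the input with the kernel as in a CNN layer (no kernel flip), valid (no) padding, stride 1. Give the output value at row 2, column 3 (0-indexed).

18

The receptive field on the input at this output position is [-1 / 4 / 4]. Elementwise product with the kernel and sum: -1·-2 + 4·1 + 4·3.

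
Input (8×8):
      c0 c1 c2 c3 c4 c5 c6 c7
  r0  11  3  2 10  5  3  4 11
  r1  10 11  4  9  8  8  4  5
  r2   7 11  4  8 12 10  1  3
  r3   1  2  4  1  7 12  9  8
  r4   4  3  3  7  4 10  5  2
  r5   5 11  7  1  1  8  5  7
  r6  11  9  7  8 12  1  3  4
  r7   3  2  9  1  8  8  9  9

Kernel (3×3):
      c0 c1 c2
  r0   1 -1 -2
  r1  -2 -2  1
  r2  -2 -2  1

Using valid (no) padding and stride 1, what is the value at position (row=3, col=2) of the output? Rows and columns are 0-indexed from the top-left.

-42

The receptive field on the input at this output position is [4 1 7 / 3 7 4 / 7 1 1]. Elementwise product with the kernel and sum: 4·1 + 1·-1 + 7·-2 + 3·-2 + 7·-2 + 4·1 + 7·-2 + 1·-2 + 1·1.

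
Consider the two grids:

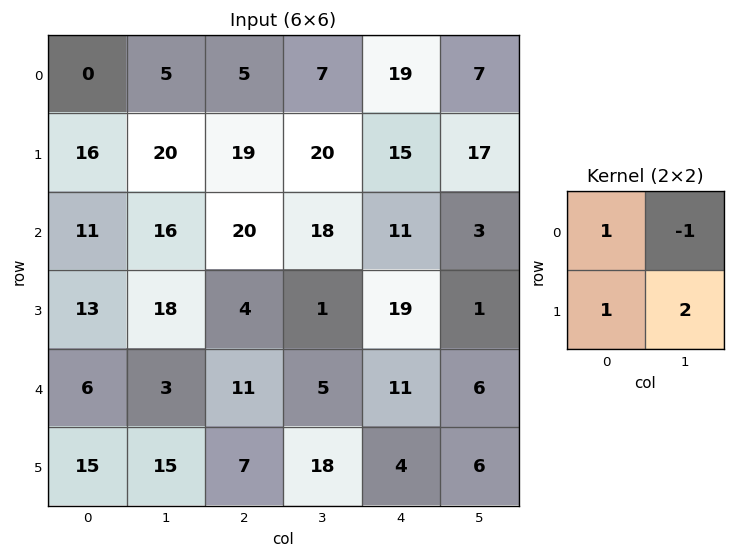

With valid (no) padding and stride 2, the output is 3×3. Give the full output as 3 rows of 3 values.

Output[0,0]: The receptive field on the input at this output position is [0 5 / 16 20]. Elementwise product with the kernel and sum: 0·1 + 5·-1 + 16·1 + 20·2.

51 57 61
44 8 29
48 49 21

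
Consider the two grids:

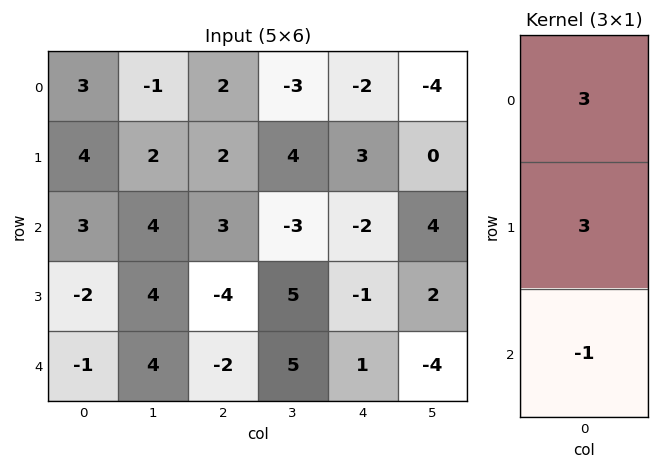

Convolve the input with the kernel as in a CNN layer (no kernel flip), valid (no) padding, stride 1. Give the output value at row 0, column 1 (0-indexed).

The receptive field on the input at this output position is [-1 / 2 / 4]. Elementwise product with the kernel and sum: -1·3 + 2·3 + 4·-1.

-1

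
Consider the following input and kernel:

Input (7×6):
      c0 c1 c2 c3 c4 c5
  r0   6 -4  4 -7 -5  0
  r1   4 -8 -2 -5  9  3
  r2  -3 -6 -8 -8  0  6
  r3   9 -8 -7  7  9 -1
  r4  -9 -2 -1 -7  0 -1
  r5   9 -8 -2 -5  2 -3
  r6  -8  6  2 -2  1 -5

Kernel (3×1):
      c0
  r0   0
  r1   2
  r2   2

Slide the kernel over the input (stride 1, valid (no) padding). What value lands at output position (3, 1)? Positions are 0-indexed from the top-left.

-20

The receptive field on the input at this output position is [-8 / -2 / -8]. Elementwise product with the kernel and sum: -2·2 + -8·2.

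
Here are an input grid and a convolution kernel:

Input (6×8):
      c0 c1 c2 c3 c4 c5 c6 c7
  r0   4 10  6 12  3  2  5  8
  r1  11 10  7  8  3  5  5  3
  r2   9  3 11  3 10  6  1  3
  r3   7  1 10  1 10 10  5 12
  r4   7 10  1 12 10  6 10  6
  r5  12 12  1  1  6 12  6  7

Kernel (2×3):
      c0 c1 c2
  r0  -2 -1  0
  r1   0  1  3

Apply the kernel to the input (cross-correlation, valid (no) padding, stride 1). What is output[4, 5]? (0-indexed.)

5

The receptive field on the input at this output position is [6 10 6 / 12 6 7]. Elementwise product with the kernel and sum: 6·-2 + 10·-1 + 6·1 + 7·3.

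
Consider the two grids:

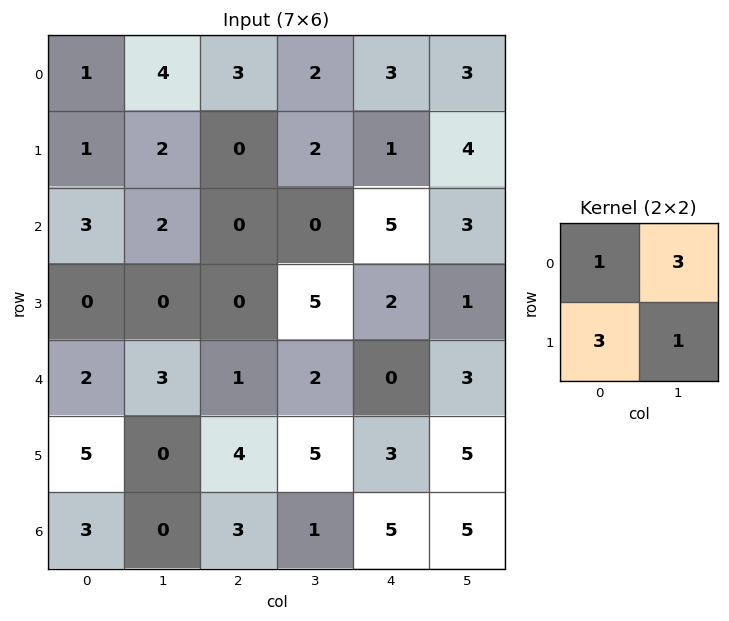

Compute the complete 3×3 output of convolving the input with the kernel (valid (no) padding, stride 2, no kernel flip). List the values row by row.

18 11 19
9 5 21
26 24 23

Output[0,0]: The receptive field on the input at this output position is [1 4 / 1 2]. Elementwise product with the kernel and sum: 1·1 + 4·3 + 1·3 + 2·1.
Output[0,1]: The receptive field on the input at this output position is [3 2 / 0 2]. Elementwise product with the kernel and sum: 3·1 + 2·3 + 0·3 + 2·1.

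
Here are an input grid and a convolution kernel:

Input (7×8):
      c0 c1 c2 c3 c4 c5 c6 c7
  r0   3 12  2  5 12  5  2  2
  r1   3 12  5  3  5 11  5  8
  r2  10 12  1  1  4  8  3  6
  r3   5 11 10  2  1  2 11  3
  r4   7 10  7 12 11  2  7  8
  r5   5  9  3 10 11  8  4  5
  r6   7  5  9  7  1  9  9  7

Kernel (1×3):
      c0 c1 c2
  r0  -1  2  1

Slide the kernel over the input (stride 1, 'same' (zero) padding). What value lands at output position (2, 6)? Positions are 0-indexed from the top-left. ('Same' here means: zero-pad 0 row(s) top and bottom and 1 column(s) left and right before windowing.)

4

The receptive field on the zero-padded input at this output position is [8 3 6]. Elementwise product with the kernel and sum: 8·-1 + 3·2 + 6·1.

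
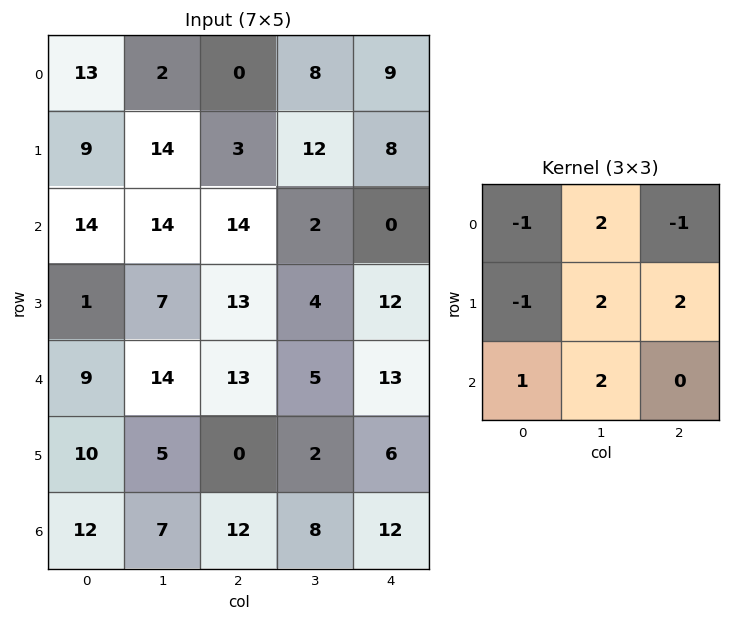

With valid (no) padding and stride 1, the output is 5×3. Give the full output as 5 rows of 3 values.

Output[0,0]: The receptive field on the input at this output position is [13 2 0 / 9 14 3 / 14 14 14]. Elementwise product with the kernel and sum: 13·-1 + 2·2 + 0·-1 + 9·-1 + 14·2 + 3·2 + 14·1 + 14·2.
Output[0,1]: The receptive field on the input at this output position is [2 0 8 / 14 3 12 / 14 14 2]. Elementwise product with the kernel and sum: 2·-1 + 0·2 + 8·-1 + 14·-1 + 3·2 + 12·2 + 14·1 + 14·2.

58 48 62
73 31 24
76 79 32
65 42 10
32 37 28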